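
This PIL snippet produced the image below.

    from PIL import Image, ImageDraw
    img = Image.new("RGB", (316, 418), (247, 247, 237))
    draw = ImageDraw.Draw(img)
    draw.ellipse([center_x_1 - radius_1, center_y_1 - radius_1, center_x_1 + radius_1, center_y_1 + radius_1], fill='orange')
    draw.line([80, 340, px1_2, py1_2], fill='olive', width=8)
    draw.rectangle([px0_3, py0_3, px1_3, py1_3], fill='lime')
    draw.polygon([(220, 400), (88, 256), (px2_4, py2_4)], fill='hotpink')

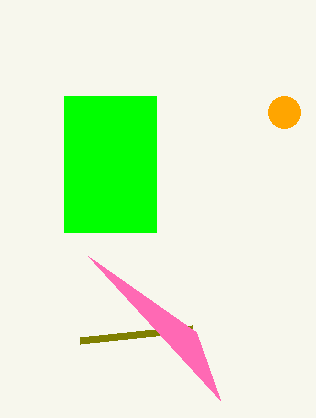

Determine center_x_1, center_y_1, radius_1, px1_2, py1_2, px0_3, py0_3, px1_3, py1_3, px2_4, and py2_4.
center_x_1 = 284, center_y_1 = 112, radius_1 = 16, px1_2 = 192, py1_2 = 328, px0_3 = 64, py0_3 = 96, px1_3 = 156, py1_3 = 232, px2_4 = 196, py2_4 = 332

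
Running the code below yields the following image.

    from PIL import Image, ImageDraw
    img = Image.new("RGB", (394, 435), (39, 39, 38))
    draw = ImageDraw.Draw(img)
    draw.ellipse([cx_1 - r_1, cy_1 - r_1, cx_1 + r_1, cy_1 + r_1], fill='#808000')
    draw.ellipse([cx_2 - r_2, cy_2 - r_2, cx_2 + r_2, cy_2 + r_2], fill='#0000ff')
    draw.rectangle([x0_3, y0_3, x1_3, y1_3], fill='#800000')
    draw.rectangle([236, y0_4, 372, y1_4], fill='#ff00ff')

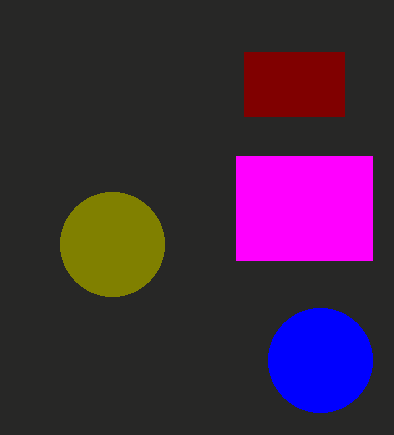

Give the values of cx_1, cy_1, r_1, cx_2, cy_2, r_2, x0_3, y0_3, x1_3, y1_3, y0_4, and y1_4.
cx_1 = 112; cy_1 = 244; r_1 = 52; cx_2 = 320; cy_2 = 360; r_2 = 52; x0_3 = 244; y0_3 = 52; x1_3 = 344; y1_3 = 116; y0_4 = 156; y1_4 = 260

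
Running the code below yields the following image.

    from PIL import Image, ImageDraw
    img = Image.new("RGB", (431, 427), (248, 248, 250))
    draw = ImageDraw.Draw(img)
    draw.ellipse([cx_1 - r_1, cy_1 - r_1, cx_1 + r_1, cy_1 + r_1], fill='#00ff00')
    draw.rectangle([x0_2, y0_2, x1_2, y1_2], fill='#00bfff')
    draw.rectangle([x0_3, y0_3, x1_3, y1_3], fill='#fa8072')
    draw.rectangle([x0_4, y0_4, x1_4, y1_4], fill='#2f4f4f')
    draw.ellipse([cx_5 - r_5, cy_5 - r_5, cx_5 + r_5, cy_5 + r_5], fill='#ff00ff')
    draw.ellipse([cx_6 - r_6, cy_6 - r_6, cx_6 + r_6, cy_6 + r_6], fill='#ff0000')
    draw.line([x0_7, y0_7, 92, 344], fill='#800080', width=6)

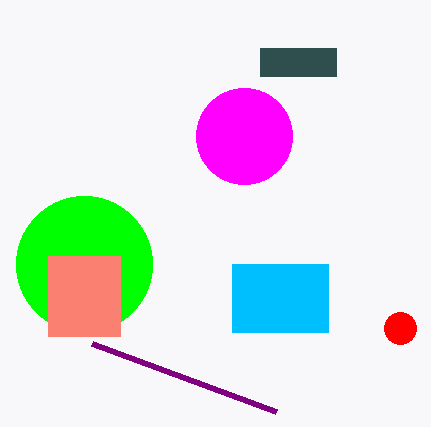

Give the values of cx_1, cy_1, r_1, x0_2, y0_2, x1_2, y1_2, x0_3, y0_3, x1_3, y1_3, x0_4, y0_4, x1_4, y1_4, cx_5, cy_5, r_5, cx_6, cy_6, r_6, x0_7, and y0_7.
cx_1 = 84; cy_1 = 264; r_1 = 68; x0_2 = 232; y0_2 = 264; x1_2 = 328; y1_2 = 332; x0_3 = 48; y0_3 = 256; x1_3 = 120; y1_3 = 336; x0_4 = 260; y0_4 = 48; x1_4 = 336; y1_4 = 76; cx_5 = 244; cy_5 = 136; r_5 = 48; cx_6 = 400; cy_6 = 328; r_6 = 16; x0_7 = 276; y0_7 = 412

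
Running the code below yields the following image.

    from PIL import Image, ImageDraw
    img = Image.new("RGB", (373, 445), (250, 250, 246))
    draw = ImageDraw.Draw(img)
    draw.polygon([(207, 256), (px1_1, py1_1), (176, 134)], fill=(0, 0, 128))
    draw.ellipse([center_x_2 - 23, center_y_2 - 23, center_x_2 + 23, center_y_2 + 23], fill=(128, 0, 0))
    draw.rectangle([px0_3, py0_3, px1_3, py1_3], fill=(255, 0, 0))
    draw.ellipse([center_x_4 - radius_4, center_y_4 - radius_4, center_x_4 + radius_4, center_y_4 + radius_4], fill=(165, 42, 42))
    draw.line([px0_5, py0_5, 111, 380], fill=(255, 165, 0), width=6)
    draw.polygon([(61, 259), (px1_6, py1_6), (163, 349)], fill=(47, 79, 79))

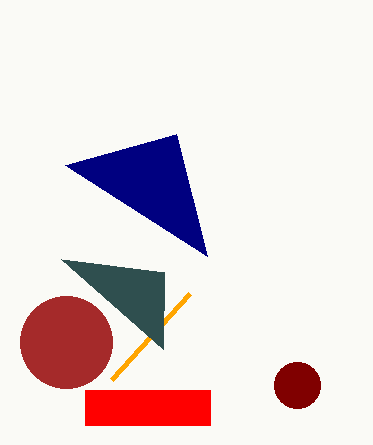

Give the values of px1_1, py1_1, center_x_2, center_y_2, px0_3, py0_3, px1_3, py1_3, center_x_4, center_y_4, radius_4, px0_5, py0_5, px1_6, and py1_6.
px1_1 = 65, py1_1 = 165, center_x_2 = 297, center_y_2 = 385, px0_3 = 85, py0_3 = 390, px1_3 = 210, py1_3 = 425, center_x_4 = 66, center_y_4 = 342, radius_4 = 46, px0_5 = 189, py0_5 = 294, px1_6 = 164, py1_6 = 272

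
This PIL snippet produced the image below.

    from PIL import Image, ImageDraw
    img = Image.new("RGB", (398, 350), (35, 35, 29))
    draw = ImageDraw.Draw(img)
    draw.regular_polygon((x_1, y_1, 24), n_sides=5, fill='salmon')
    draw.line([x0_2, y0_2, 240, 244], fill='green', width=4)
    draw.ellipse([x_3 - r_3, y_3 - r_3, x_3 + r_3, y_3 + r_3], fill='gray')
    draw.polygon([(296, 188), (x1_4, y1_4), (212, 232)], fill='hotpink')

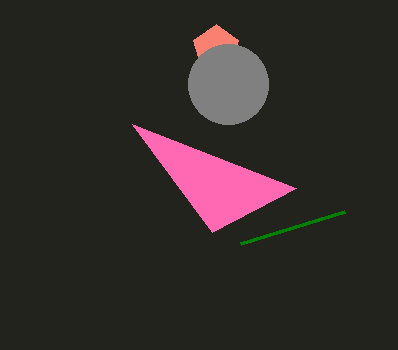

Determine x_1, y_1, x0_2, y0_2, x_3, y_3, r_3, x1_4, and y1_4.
x_1 = 216; y_1 = 48; x0_2 = 344; y0_2 = 212; x_3 = 228; y_3 = 84; r_3 = 40; x1_4 = 132; y1_4 = 124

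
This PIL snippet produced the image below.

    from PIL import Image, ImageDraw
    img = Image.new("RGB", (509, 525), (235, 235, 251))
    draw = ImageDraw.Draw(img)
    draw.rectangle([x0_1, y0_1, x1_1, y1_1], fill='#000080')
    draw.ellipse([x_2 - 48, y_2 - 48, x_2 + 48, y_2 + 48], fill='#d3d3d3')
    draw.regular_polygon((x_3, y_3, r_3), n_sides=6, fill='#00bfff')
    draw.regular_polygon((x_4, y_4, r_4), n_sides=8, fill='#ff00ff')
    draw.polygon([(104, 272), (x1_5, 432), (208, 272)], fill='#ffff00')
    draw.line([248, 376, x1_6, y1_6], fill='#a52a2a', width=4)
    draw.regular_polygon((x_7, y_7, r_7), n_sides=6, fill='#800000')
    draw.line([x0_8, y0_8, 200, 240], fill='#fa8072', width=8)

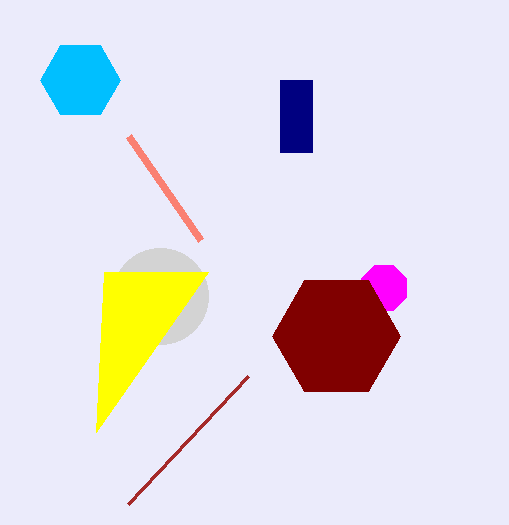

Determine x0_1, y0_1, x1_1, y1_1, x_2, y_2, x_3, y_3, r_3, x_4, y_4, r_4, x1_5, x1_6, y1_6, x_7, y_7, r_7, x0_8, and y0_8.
x0_1 = 280, y0_1 = 80, x1_1 = 312, y1_1 = 152, x_2 = 160, y_2 = 296, x_3 = 80, y_3 = 80, r_3 = 40, x_4 = 384, y_4 = 288, r_4 = 24, x1_5 = 96, x1_6 = 128, y1_6 = 504, x_7 = 336, y_7 = 336, r_7 = 64, x0_8 = 128, y0_8 = 136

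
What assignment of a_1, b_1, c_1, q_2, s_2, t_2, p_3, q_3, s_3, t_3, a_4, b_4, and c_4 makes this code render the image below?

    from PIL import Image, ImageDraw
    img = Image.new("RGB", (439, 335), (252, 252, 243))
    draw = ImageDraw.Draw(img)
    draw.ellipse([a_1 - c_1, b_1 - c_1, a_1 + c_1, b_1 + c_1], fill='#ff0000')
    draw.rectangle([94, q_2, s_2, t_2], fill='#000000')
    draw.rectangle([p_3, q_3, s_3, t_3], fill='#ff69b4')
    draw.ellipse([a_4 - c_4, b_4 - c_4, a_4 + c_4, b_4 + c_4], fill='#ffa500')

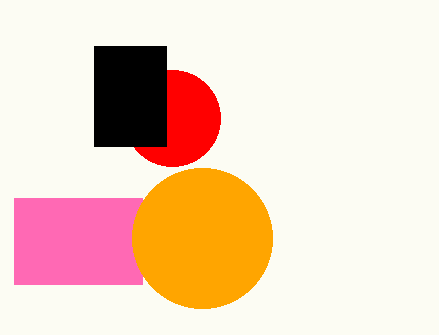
a_1 = 172, b_1 = 118, c_1 = 48, q_2 = 46, s_2 = 166, t_2 = 146, p_3 = 14, q_3 = 198, s_3 = 142, t_3 = 284, a_4 = 202, b_4 = 238, c_4 = 70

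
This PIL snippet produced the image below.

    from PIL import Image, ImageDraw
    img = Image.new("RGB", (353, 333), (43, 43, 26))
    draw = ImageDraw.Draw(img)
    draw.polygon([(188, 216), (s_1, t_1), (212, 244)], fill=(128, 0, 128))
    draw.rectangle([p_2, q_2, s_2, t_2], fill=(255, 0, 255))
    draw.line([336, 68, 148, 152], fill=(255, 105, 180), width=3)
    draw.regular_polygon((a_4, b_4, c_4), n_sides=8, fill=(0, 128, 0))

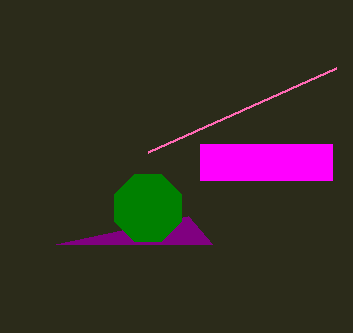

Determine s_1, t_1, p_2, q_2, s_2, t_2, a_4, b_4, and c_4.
s_1 = 56; t_1 = 244; p_2 = 200; q_2 = 144; s_2 = 332; t_2 = 180; a_4 = 148; b_4 = 208; c_4 = 36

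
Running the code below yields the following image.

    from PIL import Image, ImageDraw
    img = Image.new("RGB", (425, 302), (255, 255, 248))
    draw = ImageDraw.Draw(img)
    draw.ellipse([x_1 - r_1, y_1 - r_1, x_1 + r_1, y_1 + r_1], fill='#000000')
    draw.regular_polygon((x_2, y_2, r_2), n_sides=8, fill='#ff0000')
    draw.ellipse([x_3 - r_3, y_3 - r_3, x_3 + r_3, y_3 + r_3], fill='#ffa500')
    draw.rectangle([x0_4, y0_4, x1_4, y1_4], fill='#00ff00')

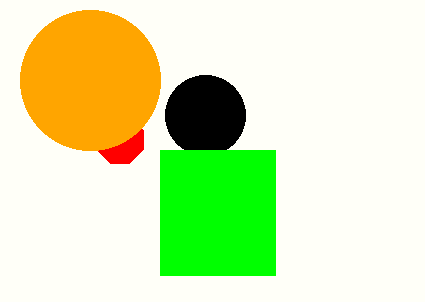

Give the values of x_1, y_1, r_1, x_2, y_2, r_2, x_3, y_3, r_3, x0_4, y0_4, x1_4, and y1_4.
x_1 = 205; y_1 = 115; r_1 = 40; x_2 = 120; y_2 = 140; r_2 = 25; x_3 = 90; y_3 = 80; r_3 = 70; x0_4 = 160; y0_4 = 150; x1_4 = 275; y1_4 = 275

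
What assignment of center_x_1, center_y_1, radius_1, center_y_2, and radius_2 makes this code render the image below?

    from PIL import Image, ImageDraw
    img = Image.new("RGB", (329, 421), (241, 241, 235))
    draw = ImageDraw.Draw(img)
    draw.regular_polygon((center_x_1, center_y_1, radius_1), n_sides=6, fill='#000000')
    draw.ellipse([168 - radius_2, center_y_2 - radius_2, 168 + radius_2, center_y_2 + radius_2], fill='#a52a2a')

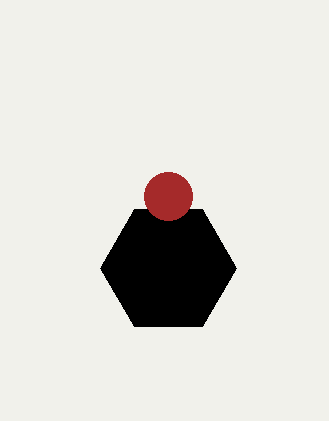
center_x_1 = 168
center_y_1 = 268
radius_1 = 68
center_y_2 = 196
radius_2 = 24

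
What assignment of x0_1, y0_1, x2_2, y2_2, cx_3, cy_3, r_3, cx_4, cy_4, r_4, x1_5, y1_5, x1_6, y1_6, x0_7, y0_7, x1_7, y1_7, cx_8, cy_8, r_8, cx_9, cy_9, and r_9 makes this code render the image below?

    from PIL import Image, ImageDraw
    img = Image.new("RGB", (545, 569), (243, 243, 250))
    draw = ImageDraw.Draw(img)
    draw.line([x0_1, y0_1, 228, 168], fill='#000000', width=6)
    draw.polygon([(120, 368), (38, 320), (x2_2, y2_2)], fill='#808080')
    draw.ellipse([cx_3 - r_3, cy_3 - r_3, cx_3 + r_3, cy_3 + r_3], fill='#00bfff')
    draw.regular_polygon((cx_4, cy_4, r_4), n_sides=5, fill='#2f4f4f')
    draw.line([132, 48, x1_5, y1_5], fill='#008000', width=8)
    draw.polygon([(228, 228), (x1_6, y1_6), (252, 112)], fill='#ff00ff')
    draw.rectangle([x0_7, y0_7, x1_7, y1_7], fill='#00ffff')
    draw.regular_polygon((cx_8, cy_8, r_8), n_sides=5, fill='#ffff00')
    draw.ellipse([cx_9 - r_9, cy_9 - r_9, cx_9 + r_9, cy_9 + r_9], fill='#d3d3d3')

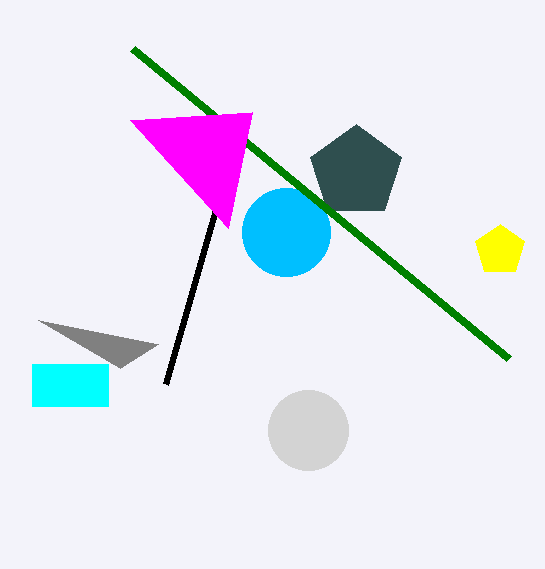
x0_1 = 166
y0_1 = 384
x2_2 = 158
y2_2 = 344
cx_3 = 286
cy_3 = 232
r_3 = 44
cx_4 = 356
cy_4 = 172
r_4 = 48
x1_5 = 508
y1_5 = 358
x1_6 = 130
y1_6 = 120
x0_7 = 32
y0_7 = 364
x1_7 = 108
y1_7 = 406
cx_8 = 500
cy_8 = 250
r_8 = 26
cx_9 = 308
cy_9 = 430
r_9 = 40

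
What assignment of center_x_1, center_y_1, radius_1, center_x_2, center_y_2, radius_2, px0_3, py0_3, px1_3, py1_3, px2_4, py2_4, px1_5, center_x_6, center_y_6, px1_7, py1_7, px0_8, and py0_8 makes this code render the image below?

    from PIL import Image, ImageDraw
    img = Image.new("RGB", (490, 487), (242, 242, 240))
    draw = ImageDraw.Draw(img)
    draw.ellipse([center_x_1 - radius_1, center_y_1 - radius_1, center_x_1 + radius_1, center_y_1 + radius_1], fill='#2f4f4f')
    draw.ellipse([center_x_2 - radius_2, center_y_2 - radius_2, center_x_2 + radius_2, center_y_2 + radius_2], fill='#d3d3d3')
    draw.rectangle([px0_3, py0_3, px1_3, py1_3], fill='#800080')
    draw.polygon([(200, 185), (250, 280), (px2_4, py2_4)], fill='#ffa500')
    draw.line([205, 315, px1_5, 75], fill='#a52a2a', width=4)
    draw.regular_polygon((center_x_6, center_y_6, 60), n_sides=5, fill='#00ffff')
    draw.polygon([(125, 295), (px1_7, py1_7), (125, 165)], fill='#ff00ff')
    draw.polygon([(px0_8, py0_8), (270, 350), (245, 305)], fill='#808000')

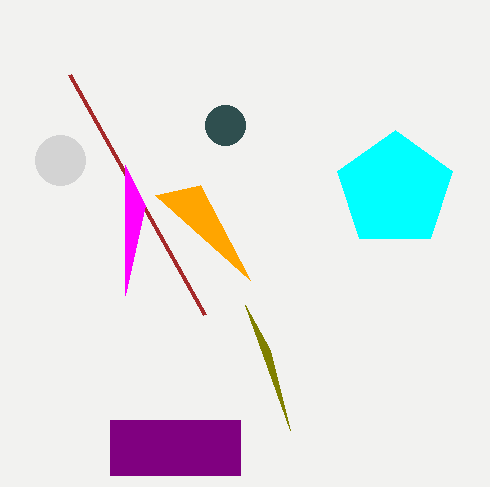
center_x_1 = 225; center_y_1 = 125; radius_1 = 20; center_x_2 = 60; center_y_2 = 160; radius_2 = 25; px0_3 = 110; py0_3 = 420; px1_3 = 240; py1_3 = 475; px2_4 = 155; py2_4 = 195; px1_5 = 70; center_x_6 = 395; center_y_6 = 190; px1_7 = 145; py1_7 = 205; px0_8 = 290; py0_8 = 430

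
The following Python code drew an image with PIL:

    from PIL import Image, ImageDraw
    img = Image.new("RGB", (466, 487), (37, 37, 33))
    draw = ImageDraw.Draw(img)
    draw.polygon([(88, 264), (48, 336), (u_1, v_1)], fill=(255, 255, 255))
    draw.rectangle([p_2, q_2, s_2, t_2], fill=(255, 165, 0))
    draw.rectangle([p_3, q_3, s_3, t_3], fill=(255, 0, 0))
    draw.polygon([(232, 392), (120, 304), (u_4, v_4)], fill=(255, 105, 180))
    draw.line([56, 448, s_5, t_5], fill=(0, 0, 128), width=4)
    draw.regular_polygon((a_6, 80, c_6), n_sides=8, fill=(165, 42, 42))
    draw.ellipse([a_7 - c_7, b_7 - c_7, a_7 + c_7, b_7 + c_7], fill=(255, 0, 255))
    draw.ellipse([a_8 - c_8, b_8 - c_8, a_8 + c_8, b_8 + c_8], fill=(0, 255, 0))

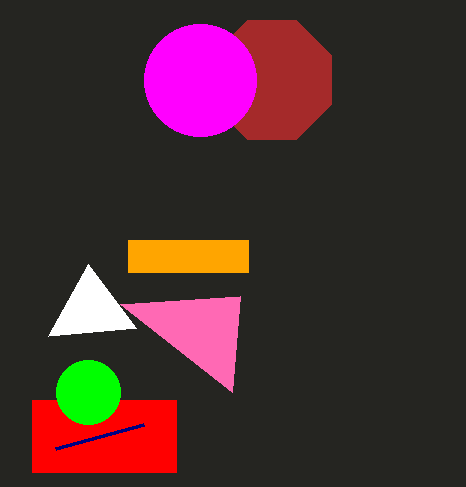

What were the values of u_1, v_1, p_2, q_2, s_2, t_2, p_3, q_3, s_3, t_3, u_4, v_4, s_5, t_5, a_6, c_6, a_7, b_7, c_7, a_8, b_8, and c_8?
u_1 = 136; v_1 = 328; p_2 = 128; q_2 = 240; s_2 = 248; t_2 = 272; p_3 = 32; q_3 = 400; s_3 = 176; t_3 = 472; u_4 = 240; v_4 = 296; s_5 = 144; t_5 = 424; a_6 = 272; c_6 = 64; a_7 = 200; b_7 = 80; c_7 = 56; a_8 = 88; b_8 = 392; c_8 = 32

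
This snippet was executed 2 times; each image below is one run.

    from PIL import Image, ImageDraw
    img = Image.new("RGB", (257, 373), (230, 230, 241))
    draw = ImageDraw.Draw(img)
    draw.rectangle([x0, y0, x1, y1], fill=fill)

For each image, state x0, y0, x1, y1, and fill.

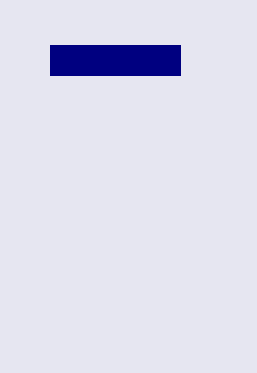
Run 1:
x0 = 50, y0 = 45, x1 = 180, y1 = 75, fill = 'navy'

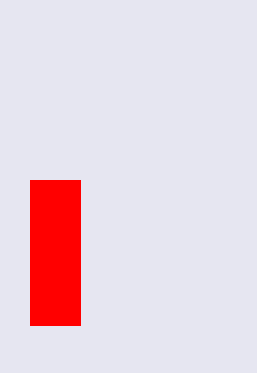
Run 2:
x0 = 30, y0 = 180, x1 = 80, y1 = 325, fill = 'red'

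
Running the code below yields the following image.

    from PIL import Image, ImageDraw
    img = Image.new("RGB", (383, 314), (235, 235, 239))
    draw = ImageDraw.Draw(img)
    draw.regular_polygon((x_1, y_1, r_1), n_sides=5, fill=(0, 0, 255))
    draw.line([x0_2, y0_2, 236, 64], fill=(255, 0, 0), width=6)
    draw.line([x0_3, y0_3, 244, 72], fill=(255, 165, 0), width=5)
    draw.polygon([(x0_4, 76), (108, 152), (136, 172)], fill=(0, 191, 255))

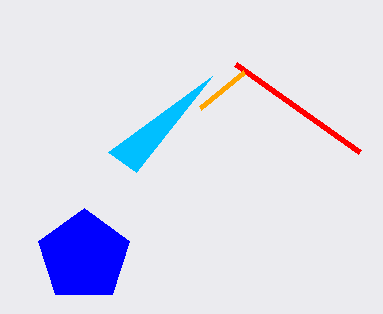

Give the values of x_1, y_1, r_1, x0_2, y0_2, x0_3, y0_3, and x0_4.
x_1 = 84, y_1 = 256, r_1 = 48, x0_2 = 360, y0_2 = 152, x0_3 = 200, y0_3 = 108, x0_4 = 212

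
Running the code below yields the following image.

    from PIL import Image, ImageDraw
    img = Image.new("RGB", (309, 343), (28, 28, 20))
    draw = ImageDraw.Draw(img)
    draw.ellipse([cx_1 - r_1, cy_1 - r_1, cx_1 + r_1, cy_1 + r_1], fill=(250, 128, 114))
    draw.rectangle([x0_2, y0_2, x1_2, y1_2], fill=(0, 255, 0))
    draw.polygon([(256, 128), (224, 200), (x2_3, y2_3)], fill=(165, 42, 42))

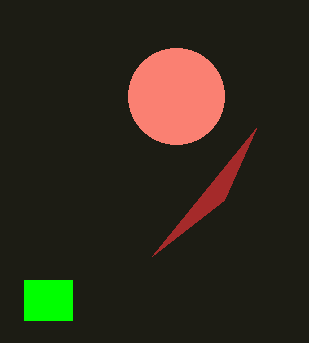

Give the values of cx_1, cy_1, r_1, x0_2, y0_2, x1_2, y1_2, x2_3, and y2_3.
cx_1 = 176, cy_1 = 96, r_1 = 48, x0_2 = 24, y0_2 = 280, x1_2 = 72, y1_2 = 320, x2_3 = 152, y2_3 = 256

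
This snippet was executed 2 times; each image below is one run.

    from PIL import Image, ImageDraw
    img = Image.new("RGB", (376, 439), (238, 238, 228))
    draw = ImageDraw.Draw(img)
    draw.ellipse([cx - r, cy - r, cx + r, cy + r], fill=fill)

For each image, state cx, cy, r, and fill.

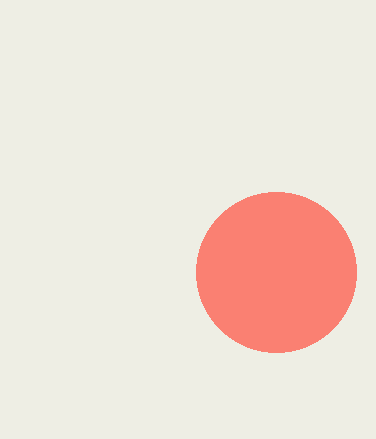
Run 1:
cx = 276; cy = 272; r = 80; fill = 'salmon'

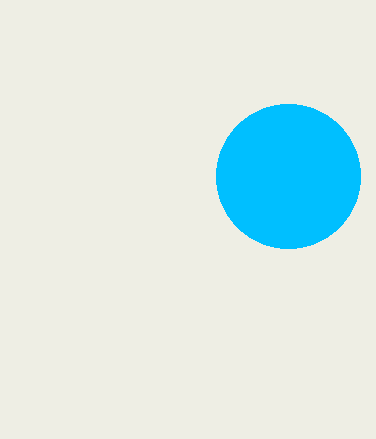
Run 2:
cx = 288
cy = 176
r = 72
fill = 'deepskyblue'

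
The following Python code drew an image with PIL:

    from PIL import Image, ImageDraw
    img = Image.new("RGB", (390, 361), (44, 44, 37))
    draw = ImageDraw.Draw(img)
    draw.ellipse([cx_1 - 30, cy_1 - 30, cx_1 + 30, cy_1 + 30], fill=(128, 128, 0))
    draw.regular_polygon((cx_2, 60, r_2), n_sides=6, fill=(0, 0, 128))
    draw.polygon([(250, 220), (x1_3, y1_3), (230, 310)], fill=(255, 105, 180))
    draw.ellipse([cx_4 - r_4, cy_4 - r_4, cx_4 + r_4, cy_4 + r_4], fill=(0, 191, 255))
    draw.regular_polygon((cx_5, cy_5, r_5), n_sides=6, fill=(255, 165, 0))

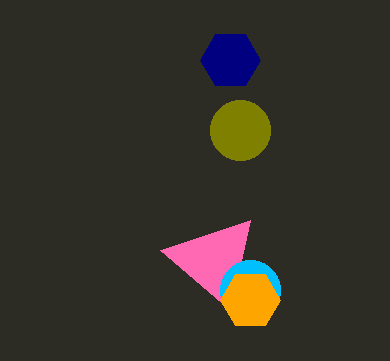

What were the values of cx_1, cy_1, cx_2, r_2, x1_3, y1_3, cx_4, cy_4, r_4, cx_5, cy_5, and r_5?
cx_1 = 240, cy_1 = 130, cx_2 = 230, r_2 = 30, x1_3 = 160, y1_3 = 250, cx_4 = 250, cy_4 = 290, r_4 = 30, cx_5 = 250, cy_5 = 300, r_5 = 30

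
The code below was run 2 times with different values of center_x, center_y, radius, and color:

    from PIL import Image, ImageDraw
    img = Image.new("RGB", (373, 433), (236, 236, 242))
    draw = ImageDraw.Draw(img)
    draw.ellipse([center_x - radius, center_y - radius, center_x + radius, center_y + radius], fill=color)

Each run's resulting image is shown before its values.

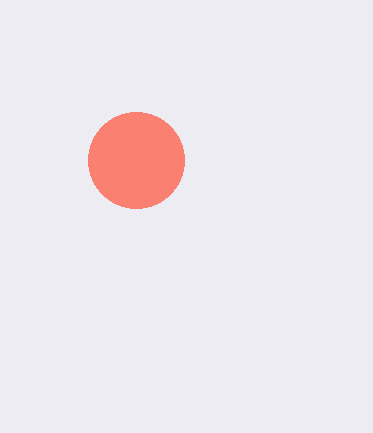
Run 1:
center_x = 136, center_y = 160, radius = 48, color = 'salmon'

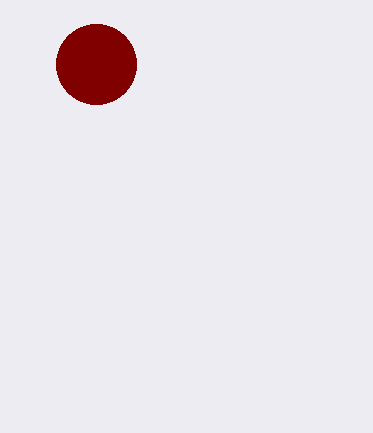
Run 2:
center_x = 96; center_y = 64; radius = 40; color = 'maroon'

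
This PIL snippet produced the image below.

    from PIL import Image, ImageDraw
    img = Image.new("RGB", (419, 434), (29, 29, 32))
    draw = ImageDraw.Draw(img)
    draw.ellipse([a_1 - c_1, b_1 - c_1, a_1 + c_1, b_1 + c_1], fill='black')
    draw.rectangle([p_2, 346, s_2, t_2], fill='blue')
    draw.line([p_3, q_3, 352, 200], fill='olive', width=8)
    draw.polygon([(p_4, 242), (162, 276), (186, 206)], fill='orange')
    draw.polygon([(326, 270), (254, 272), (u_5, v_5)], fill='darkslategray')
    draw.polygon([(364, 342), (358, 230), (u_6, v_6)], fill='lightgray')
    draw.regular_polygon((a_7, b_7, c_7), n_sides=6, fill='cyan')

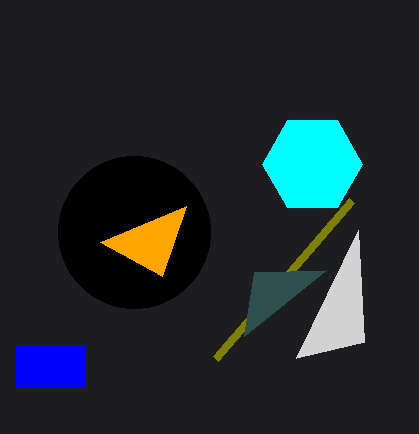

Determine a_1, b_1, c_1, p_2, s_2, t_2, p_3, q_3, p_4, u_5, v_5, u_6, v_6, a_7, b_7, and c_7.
a_1 = 134, b_1 = 232, c_1 = 76, p_2 = 16, s_2 = 84, t_2 = 386, p_3 = 216, q_3 = 358, p_4 = 100, u_5 = 244, v_5 = 336, u_6 = 296, v_6 = 358, a_7 = 312, b_7 = 164, c_7 = 50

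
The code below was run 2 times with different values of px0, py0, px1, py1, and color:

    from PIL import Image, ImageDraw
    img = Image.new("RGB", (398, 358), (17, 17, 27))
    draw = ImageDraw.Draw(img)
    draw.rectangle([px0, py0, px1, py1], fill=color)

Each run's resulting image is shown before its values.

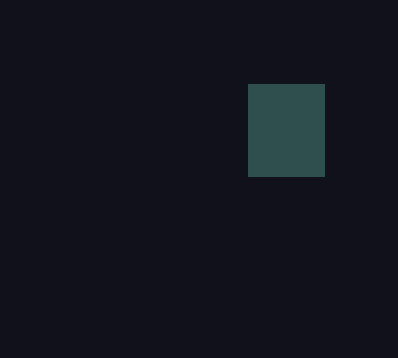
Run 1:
px0 = 248, py0 = 84, px1 = 324, py1 = 176, color = 'darkslategray'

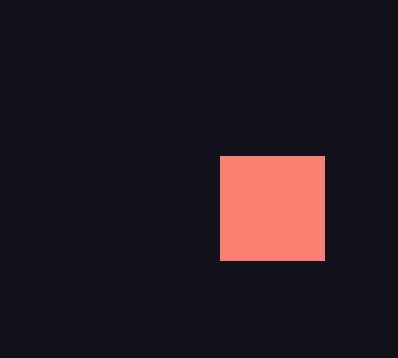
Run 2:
px0 = 220, py0 = 156, px1 = 324, py1 = 260, color = 'salmon'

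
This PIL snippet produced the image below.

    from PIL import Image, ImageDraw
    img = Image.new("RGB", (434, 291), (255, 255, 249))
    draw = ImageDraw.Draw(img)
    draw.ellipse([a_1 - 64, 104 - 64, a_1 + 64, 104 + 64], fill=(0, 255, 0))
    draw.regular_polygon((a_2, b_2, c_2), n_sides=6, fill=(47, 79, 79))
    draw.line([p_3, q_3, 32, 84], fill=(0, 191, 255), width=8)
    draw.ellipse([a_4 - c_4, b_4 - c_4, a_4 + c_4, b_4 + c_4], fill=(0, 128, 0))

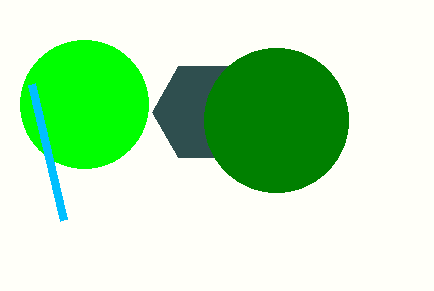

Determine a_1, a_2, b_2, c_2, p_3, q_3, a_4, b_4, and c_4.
a_1 = 84, a_2 = 204, b_2 = 112, c_2 = 52, p_3 = 64, q_3 = 220, a_4 = 276, b_4 = 120, c_4 = 72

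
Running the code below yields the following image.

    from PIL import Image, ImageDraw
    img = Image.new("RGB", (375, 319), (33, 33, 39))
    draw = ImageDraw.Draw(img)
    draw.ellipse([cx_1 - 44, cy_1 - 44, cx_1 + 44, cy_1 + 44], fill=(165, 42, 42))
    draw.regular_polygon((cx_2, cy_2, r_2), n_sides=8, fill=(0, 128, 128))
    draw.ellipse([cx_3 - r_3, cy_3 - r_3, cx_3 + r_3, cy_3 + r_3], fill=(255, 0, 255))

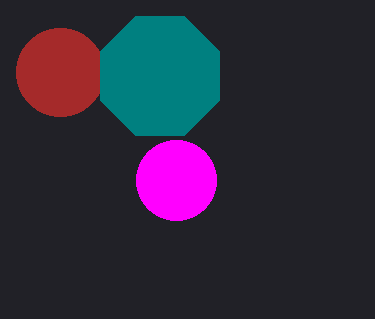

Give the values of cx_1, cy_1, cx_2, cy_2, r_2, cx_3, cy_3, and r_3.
cx_1 = 60
cy_1 = 72
cx_2 = 160
cy_2 = 76
r_2 = 64
cx_3 = 176
cy_3 = 180
r_3 = 40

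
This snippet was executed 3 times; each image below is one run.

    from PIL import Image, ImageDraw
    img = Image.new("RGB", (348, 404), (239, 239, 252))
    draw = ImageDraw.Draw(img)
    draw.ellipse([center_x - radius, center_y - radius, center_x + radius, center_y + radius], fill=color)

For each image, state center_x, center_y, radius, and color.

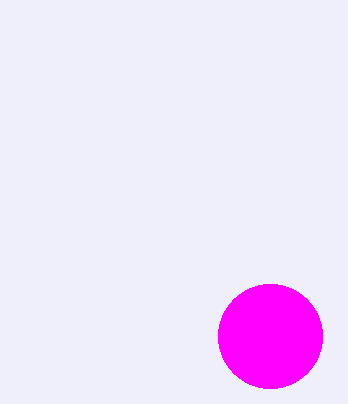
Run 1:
center_x = 270
center_y = 336
radius = 52
color = 'magenta'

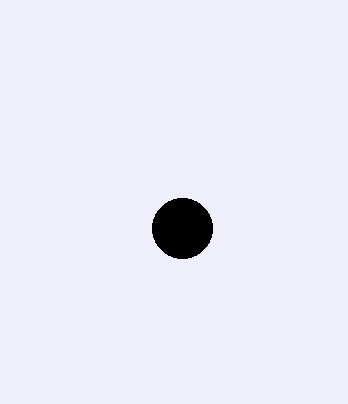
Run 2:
center_x = 182
center_y = 228
radius = 30
color = 'black'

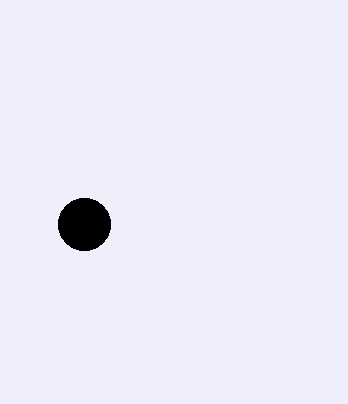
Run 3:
center_x = 84
center_y = 224
radius = 26
color = 'black'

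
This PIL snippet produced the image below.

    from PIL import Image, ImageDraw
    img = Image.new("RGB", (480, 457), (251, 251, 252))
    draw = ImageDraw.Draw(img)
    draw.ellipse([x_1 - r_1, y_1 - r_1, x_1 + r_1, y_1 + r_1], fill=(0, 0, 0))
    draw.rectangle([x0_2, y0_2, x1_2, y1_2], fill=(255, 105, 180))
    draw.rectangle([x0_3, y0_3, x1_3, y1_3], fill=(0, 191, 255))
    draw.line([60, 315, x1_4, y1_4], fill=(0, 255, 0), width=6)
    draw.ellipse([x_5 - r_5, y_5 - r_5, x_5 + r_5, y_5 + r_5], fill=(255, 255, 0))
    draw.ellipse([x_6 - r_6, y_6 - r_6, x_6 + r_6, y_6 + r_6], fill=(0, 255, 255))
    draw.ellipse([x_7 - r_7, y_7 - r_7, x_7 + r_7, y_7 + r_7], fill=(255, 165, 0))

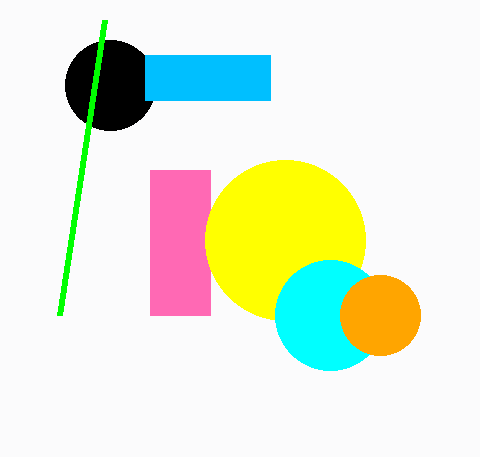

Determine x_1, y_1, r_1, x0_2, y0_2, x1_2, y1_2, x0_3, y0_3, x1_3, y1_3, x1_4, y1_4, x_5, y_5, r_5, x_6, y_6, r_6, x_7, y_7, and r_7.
x_1 = 110
y_1 = 85
r_1 = 45
x0_2 = 150
y0_2 = 170
x1_2 = 210
y1_2 = 315
x0_3 = 145
y0_3 = 55
x1_3 = 270
y1_3 = 100
x1_4 = 105
y1_4 = 20
x_5 = 285
y_5 = 240
r_5 = 80
x_6 = 330
y_6 = 315
r_6 = 55
x_7 = 380
y_7 = 315
r_7 = 40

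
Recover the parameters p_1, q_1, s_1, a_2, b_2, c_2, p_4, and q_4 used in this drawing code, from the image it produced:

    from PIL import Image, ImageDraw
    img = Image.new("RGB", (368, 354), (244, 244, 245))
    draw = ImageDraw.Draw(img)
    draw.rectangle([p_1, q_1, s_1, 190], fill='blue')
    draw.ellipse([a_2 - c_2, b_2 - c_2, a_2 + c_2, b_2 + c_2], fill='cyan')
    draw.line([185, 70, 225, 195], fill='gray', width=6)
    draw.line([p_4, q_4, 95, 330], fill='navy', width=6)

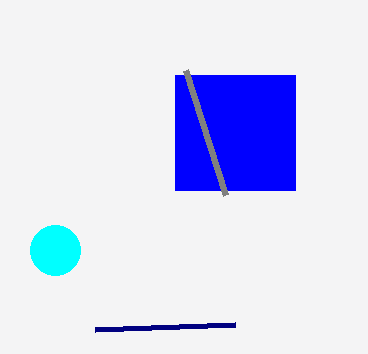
p_1 = 175, q_1 = 75, s_1 = 295, a_2 = 55, b_2 = 250, c_2 = 25, p_4 = 235, q_4 = 325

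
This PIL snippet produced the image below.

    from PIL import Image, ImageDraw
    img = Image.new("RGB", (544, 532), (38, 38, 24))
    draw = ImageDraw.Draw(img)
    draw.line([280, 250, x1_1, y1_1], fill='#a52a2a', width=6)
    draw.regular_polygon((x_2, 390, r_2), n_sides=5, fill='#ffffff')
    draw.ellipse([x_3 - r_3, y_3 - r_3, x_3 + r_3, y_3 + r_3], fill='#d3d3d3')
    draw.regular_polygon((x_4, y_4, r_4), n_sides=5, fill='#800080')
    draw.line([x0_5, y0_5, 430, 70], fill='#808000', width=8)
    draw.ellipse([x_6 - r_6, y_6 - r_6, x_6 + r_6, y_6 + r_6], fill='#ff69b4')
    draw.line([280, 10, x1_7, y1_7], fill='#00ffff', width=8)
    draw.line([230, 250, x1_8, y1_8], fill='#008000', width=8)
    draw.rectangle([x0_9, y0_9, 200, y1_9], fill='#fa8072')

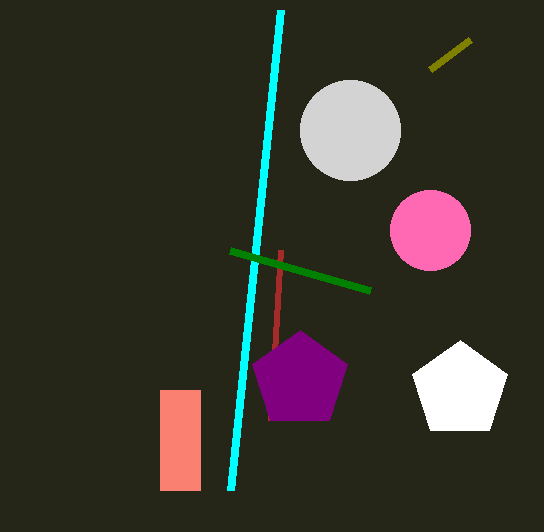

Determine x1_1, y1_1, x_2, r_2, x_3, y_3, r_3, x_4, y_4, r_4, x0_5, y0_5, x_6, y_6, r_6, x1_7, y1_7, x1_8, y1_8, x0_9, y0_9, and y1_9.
x1_1 = 270
y1_1 = 420
x_2 = 460
r_2 = 50
x_3 = 350
y_3 = 130
r_3 = 50
x_4 = 300
y_4 = 380
r_4 = 50
x0_5 = 470
y0_5 = 40
x_6 = 430
y_6 = 230
r_6 = 40
x1_7 = 230
y1_7 = 490
x1_8 = 370
y1_8 = 290
x0_9 = 160
y0_9 = 390
y1_9 = 490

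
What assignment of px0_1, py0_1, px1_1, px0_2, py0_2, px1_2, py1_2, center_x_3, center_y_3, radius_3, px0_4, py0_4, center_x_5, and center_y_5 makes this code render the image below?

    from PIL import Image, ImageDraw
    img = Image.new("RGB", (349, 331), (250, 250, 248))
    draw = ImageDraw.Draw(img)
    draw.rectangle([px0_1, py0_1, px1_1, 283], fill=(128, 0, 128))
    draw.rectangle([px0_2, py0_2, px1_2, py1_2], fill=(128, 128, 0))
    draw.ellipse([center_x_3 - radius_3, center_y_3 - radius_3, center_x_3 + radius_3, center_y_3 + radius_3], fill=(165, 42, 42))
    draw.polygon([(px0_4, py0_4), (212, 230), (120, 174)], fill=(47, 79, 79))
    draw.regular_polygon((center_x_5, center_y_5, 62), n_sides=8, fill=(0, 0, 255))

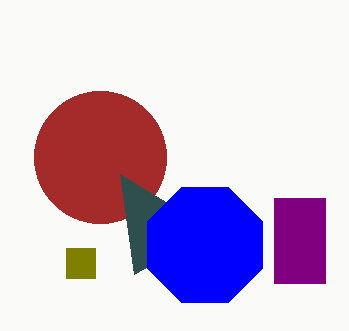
px0_1 = 274, py0_1 = 198, px1_1 = 325, px0_2 = 66, py0_2 = 248, px1_2 = 95, py1_2 = 278, center_x_3 = 100, center_y_3 = 157, radius_3 = 66, px0_4 = 134, py0_4 = 274, center_x_5 = 205, center_y_5 = 245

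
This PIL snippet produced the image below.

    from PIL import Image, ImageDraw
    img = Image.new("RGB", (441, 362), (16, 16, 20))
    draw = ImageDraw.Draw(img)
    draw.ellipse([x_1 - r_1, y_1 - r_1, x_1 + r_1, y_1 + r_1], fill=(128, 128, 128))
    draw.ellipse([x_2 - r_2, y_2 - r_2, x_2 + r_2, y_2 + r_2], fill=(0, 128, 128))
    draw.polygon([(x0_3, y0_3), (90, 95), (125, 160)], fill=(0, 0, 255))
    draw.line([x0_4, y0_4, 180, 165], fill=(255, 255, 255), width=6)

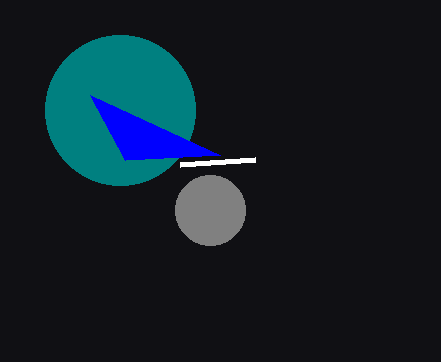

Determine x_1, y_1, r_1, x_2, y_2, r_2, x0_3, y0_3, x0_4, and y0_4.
x_1 = 210; y_1 = 210; r_1 = 35; x_2 = 120; y_2 = 110; r_2 = 75; x0_3 = 220; y0_3 = 155; x0_4 = 255; y0_4 = 160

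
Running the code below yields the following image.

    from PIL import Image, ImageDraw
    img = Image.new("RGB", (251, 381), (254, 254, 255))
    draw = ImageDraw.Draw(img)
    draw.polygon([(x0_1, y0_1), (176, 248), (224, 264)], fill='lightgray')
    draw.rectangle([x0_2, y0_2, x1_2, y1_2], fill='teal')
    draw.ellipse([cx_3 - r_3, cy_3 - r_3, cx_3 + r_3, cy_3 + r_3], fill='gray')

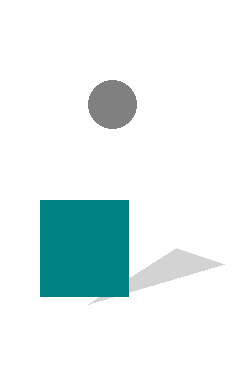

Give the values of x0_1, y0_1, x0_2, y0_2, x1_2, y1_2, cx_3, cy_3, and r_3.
x0_1 = 88
y0_1 = 304
x0_2 = 40
y0_2 = 200
x1_2 = 128
y1_2 = 296
cx_3 = 112
cy_3 = 104
r_3 = 24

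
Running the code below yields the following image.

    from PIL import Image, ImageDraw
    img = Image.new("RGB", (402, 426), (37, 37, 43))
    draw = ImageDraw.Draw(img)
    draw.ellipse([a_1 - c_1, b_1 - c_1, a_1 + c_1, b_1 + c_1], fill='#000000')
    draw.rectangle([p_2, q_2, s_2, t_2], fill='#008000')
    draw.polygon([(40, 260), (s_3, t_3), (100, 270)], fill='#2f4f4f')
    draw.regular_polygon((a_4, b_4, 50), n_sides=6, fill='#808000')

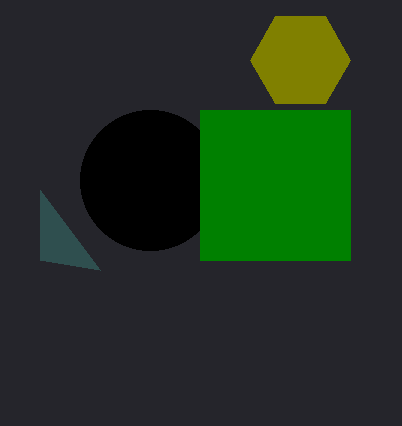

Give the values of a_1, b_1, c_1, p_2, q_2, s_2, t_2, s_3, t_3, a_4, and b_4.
a_1 = 150, b_1 = 180, c_1 = 70, p_2 = 200, q_2 = 110, s_2 = 350, t_2 = 260, s_3 = 40, t_3 = 190, a_4 = 300, b_4 = 60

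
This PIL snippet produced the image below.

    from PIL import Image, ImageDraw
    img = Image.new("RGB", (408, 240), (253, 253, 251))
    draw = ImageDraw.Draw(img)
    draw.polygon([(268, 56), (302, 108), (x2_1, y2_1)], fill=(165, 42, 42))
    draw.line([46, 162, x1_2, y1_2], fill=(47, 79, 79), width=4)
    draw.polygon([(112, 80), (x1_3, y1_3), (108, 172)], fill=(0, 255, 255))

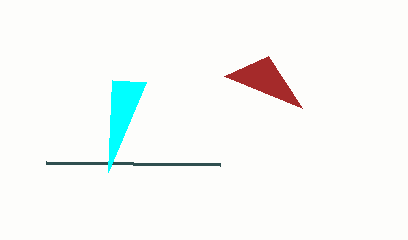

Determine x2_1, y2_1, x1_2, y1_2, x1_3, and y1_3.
x2_1 = 224; y2_1 = 76; x1_2 = 220; y1_2 = 164; x1_3 = 146; y1_3 = 82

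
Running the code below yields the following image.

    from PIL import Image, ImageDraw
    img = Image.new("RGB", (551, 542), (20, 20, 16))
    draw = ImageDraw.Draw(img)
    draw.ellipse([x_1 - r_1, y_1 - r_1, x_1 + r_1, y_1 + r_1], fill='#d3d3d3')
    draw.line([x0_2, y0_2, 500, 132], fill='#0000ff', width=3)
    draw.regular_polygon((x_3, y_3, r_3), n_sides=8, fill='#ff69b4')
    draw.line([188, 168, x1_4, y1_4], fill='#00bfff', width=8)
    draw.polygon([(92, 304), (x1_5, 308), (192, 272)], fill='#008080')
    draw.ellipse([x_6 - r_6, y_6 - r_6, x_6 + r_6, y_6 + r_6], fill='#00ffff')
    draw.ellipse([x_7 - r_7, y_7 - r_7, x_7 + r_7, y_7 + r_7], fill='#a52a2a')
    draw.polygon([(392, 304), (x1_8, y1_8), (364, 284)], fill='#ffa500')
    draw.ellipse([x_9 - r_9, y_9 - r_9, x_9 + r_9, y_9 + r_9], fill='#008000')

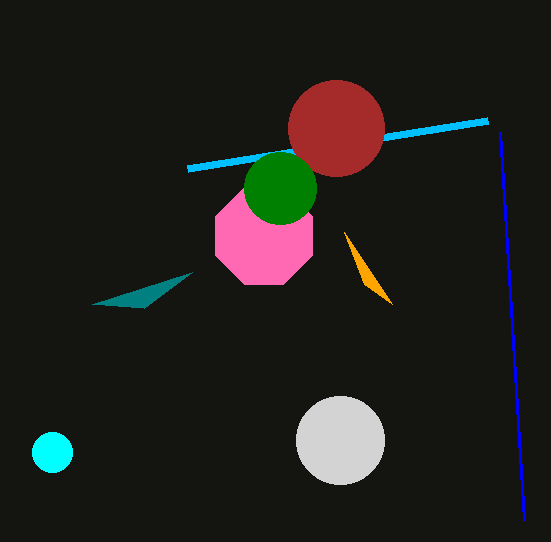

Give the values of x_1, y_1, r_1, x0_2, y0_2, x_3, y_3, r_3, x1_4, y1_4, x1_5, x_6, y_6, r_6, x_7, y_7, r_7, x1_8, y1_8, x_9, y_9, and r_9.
x_1 = 340; y_1 = 440; r_1 = 44; x0_2 = 524; y0_2 = 520; x_3 = 264; y_3 = 236; r_3 = 52; x1_4 = 488; y1_4 = 120; x1_5 = 144; x_6 = 52; y_6 = 452; r_6 = 20; x_7 = 336; y_7 = 128; r_7 = 48; x1_8 = 344; y1_8 = 232; x_9 = 280; y_9 = 188; r_9 = 36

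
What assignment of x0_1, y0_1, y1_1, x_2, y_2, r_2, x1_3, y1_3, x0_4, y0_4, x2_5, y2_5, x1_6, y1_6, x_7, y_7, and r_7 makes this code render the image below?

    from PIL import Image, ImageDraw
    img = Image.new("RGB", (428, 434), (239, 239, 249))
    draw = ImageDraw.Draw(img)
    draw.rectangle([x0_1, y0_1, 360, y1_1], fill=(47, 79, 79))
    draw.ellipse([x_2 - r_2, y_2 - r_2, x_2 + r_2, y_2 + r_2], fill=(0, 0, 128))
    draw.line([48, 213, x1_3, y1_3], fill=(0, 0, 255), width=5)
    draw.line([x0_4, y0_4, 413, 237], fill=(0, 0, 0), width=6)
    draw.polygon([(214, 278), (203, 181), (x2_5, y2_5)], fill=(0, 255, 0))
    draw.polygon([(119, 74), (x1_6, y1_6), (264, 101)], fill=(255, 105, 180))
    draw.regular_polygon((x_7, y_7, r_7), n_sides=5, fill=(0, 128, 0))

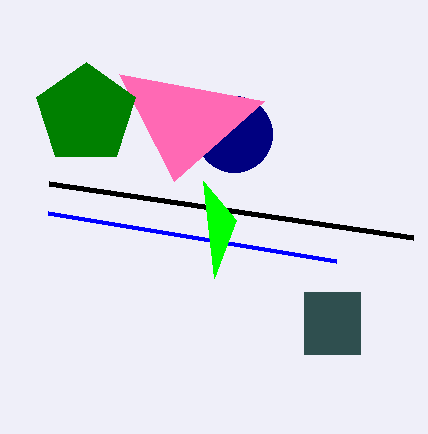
x0_1 = 304; y0_1 = 292; y1_1 = 354; x_2 = 234; y_2 = 134; r_2 = 38; x1_3 = 336; y1_3 = 261; x0_4 = 49; y0_4 = 183; x2_5 = 236; y2_5 = 220; x1_6 = 174; y1_6 = 181; x_7 = 86; y_7 = 114; r_7 = 52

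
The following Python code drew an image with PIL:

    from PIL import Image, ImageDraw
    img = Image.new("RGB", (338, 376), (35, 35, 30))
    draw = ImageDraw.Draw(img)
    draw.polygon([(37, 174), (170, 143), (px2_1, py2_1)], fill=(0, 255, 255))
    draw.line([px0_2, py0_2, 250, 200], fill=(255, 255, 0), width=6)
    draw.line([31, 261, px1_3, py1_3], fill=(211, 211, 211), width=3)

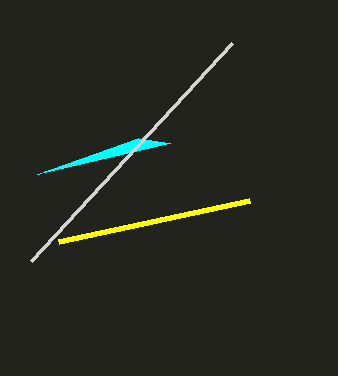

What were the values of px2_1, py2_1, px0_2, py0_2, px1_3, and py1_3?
px2_1 = 138; py2_1 = 138; px0_2 = 59; py0_2 = 241; px1_3 = 232; py1_3 = 43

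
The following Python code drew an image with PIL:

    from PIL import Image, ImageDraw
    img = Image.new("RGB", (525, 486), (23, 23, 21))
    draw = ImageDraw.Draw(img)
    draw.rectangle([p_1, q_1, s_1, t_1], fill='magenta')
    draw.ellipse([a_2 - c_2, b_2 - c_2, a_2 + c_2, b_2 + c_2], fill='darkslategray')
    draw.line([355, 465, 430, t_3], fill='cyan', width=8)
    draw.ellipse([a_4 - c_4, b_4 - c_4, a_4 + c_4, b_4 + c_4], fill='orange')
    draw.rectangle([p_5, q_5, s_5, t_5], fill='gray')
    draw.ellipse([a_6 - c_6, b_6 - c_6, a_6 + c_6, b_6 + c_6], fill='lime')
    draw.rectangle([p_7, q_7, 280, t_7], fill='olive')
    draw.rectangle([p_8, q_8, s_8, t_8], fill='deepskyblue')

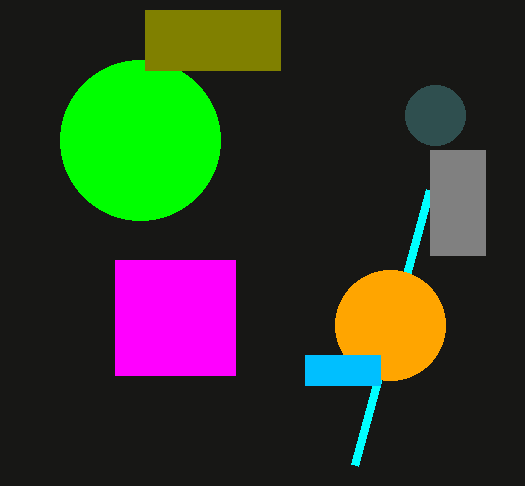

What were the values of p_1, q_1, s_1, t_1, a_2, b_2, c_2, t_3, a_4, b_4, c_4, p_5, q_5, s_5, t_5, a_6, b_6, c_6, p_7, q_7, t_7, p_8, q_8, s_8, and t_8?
p_1 = 115
q_1 = 260
s_1 = 235
t_1 = 375
a_2 = 435
b_2 = 115
c_2 = 30
t_3 = 190
a_4 = 390
b_4 = 325
c_4 = 55
p_5 = 430
q_5 = 150
s_5 = 485
t_5 = 255
a_6 = 140
b_6 = 140
c_6 = 80
p_7 = 145
q_7 = 10
t_7 = 70
p_8 = 305
q_8 = 355
s_8 = 380
t_8 = 385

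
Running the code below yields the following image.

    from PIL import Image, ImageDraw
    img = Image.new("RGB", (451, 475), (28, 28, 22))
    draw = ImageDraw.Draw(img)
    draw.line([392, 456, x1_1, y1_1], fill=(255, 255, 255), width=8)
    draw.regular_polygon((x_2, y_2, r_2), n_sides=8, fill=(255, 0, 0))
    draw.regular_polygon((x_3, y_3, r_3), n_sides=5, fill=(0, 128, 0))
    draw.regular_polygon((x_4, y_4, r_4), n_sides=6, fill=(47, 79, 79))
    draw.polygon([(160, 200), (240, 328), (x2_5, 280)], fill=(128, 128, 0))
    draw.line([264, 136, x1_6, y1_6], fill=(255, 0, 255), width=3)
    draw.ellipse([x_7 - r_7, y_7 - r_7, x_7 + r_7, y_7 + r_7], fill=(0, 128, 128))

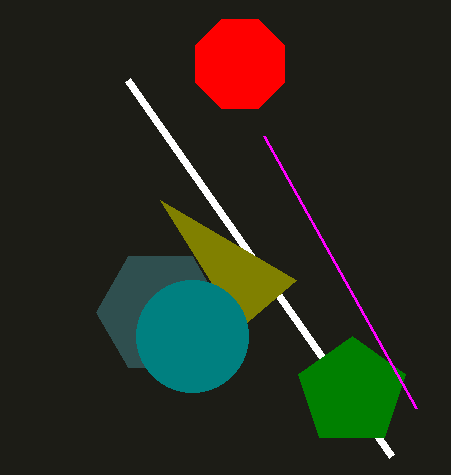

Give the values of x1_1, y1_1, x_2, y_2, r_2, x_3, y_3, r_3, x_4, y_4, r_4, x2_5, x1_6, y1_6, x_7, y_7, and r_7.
x1_1 = 128
y1_1 = 80
x_2 = 240
y_2 = 64
r_2 = 48
x_3 = 352
y_3 = 392
r_3 = 56
x_4 = 160
y_4 = 312
r_4 = 64
x2_5 = 296
x1_6 = 416
y1_6 = 408
x_7 = 192
y_7 = 336
r_7 = 56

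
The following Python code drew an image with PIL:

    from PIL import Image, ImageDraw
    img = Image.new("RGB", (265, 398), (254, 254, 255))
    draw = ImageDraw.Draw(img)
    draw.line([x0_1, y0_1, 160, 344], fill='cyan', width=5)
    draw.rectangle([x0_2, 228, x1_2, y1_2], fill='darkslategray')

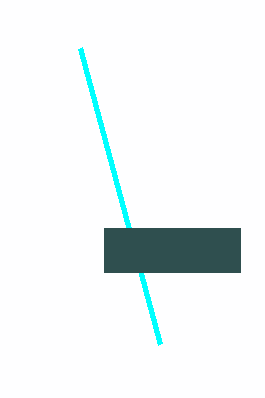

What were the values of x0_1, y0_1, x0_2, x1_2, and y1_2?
x0_1 = 80
y0_1 = 48
x0_2 = 104
x1_2 = 240
y1_2 = 272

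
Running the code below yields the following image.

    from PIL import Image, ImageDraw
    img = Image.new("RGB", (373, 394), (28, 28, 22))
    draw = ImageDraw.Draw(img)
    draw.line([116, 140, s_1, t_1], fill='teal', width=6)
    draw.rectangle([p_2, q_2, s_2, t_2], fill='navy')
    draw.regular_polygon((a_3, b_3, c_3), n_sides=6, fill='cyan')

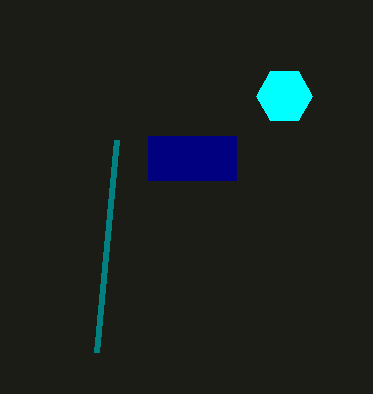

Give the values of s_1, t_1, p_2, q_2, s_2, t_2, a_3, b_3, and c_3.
s_1 = 96, t_1 = 352, p_2 = 148, q_2 = 136, s_2 = 236, t_2 = 180, a_3 = 284, b_3 = 96, c_3 = 28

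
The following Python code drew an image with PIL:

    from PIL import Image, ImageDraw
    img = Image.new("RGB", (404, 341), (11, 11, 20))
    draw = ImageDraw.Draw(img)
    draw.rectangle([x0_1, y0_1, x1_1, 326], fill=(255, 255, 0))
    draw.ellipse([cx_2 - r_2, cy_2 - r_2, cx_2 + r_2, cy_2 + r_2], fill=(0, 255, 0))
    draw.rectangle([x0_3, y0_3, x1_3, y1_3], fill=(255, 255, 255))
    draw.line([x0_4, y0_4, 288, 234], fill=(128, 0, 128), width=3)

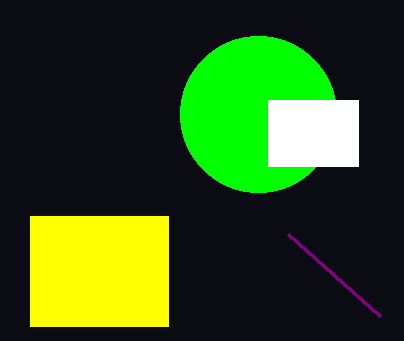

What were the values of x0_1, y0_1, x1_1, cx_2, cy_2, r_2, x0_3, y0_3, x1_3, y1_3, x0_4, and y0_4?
x0_1 = 30, y0_1 = 216, x1_1 = 168, cx_2 = 258, cy_2 = 114, r_2 = 78, x0_3 = 268, y0_3 = 100, x1_3 = 358, y1_3 = 166, x0_4 = 380, y0_4 = 316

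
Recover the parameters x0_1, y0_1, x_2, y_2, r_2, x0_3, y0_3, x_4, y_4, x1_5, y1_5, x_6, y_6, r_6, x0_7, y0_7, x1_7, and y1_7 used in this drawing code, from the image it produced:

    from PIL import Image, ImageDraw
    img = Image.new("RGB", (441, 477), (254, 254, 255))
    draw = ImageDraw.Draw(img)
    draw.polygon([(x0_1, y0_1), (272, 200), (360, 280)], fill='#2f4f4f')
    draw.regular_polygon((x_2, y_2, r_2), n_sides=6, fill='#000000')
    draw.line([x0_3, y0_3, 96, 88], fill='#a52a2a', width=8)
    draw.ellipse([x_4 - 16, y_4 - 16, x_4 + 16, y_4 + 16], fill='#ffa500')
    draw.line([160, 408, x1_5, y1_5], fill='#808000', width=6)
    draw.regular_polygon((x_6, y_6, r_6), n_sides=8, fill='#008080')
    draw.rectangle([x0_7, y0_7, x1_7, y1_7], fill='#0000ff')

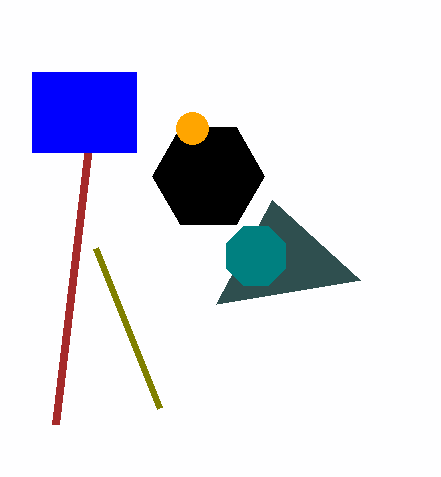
x0_1 = 216; y0_1 = 304; x_2 = 208; y_2 = 176; r_2 = 56; x0_3 = 56; y0_3 = 424; x_4 = 192; y_4 = 128; x1_5 = 96; y1_5 = 248; x_6 = 256; y_6 = 256; r_6 = 32; x0_7 = 32; y0_7 = 72; x1_7 = 136; y1_7 = 152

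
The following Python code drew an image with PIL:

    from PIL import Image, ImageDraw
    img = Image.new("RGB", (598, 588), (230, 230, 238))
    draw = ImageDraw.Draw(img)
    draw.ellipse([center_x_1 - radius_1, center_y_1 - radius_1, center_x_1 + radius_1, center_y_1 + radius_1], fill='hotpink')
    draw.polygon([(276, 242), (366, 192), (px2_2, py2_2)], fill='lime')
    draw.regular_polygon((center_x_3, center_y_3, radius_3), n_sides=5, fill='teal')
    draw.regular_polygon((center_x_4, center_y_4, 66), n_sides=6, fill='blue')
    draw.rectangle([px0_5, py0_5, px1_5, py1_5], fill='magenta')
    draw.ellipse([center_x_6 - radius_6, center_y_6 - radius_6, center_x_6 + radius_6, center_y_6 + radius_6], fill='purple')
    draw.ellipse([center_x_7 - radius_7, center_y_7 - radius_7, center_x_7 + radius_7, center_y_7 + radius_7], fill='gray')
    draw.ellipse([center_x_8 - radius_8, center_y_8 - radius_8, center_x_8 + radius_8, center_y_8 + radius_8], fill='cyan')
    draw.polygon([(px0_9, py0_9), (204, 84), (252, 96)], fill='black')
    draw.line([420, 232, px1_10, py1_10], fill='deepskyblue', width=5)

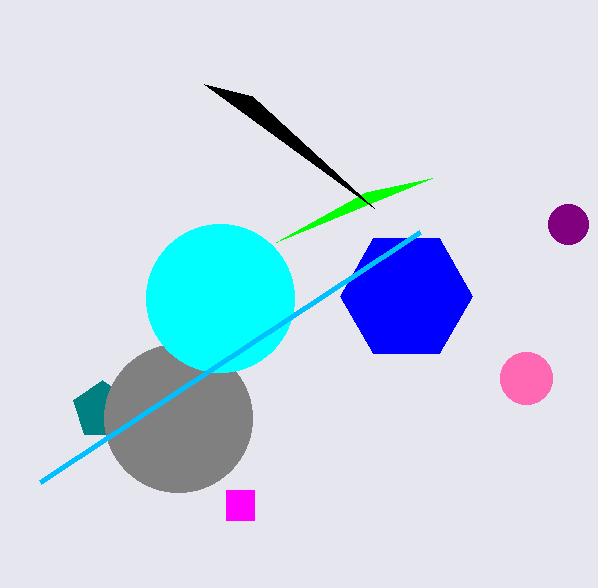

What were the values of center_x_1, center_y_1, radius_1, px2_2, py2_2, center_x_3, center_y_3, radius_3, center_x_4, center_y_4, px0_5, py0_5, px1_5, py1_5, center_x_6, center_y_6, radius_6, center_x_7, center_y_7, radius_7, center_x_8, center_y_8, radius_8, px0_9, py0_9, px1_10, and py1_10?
center_x_1 = 526; center_y_1 = 378; radius_1 = 26; px2_2 = 432; py2_2 = 178; center_x_3 = 102; center_y_3 = 410; radius_3 = 30; center_x_4 = 406; center_y_4 = 296; px0_5 = 226; py0_5 = 490; px1_5 = 254; py1_5 = 520; center_x_6 = 568; center_y_6 = 224; radius_6 = 20; center_x_7 = 178; center_y_7 = 418; radius_7 = 74; center_x_8 = 220; center_y_8 = 298; radius_8 = 74; px0_9 = 374; py0_9 = 208; px1_10 = 40; py1_10 = 482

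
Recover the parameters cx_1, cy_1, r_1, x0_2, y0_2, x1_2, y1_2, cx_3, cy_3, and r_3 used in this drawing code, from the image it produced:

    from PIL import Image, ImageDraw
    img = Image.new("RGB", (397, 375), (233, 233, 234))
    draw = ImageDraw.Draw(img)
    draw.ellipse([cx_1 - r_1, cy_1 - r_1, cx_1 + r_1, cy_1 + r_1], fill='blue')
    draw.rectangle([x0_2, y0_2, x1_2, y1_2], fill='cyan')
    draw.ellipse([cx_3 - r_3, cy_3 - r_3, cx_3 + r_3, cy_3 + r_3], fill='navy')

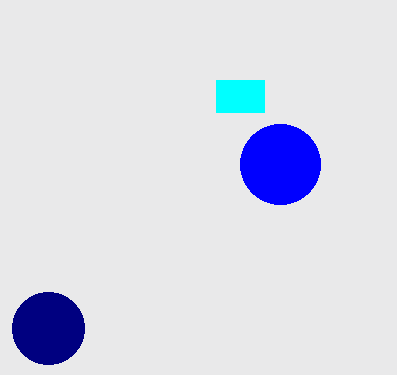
cx_1 = 280
cy_1 = 164
r_1 = 40
x0_2 = 216
y0_2 = 80
x1_2 = 264
y1_2 = 112
cx_3 = 48
cy_3 = 328
r_3 = 36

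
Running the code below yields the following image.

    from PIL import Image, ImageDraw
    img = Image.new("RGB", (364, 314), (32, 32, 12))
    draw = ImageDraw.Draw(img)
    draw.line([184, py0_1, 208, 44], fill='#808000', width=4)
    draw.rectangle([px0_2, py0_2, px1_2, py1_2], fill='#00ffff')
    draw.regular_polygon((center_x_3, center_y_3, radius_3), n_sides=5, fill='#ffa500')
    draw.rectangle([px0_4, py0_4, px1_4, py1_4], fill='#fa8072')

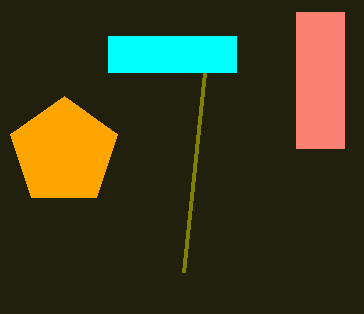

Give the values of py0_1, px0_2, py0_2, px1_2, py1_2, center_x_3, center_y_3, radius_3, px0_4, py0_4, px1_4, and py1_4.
py0_1 = 272, px0_2 = 108, py0_2 = 36, px1_2 = 236, py1_2 = 72, center_x_3 = 64, center_y_3 = 152, radius_3 = 56, px0_4 = 296, py0_4 = 12, px1_4 = 344, py1_4 = 148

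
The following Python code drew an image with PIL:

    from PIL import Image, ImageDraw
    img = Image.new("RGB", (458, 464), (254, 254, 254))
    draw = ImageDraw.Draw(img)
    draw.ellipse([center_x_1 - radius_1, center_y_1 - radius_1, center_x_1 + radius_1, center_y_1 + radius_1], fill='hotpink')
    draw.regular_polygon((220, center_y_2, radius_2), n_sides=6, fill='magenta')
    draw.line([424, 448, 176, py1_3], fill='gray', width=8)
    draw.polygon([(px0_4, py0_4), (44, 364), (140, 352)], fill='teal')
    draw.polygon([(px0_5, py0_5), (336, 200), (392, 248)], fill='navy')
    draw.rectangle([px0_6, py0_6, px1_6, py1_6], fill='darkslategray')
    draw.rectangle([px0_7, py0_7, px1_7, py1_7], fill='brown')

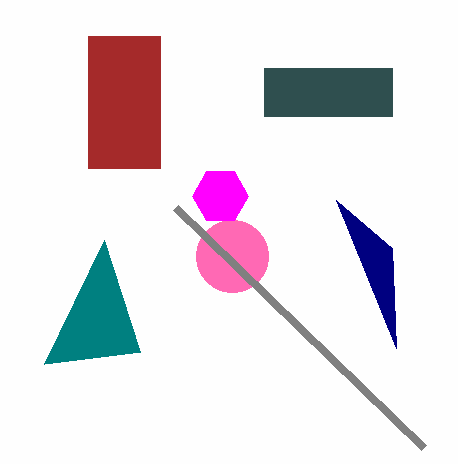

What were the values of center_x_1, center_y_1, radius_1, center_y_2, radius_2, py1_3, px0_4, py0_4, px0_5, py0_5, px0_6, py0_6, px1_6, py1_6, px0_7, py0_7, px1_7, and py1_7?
center_x_1 = 232
center_y_1 = 256
radius_1 = 36
center_y_2 = 196
radius_2 = 28
py1_3 = 208
px0_4 = 104
py0_4 = 240
px0_5 = 396
py0_5 = 348
px0_6 = 264
py0_6 = 68
px1_6 = 392
py1_6 = 116
px0_7 = 88
py0_7 = 36
px1_7 = 160
py1_7 = 168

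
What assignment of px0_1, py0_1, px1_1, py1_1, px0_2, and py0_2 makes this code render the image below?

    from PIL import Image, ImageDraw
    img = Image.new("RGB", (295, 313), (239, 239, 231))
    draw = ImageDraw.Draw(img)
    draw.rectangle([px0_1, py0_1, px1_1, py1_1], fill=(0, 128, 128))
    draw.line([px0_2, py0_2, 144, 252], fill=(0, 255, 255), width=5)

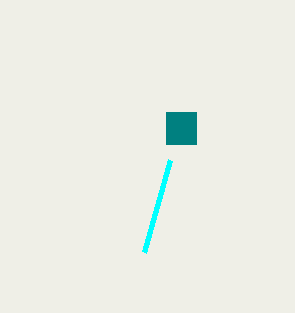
px0_1 = 166, py0_1 = 112, px1_1 = 196, py1_1 = 144, px0_2 = 170, py0_2 = 160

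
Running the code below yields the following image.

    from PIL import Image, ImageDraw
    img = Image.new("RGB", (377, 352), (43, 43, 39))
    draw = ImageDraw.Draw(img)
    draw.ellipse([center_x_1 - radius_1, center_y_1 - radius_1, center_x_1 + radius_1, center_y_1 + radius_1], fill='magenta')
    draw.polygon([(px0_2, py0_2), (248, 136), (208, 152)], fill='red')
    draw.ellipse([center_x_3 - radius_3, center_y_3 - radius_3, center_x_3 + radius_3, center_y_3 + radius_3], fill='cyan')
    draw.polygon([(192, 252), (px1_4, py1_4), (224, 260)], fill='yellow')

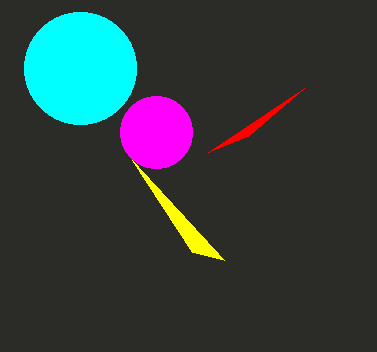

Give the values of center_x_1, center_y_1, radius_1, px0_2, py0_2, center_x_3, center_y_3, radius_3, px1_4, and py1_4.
center_x_1 = 156, center_y_1 = 132, radius_1 = 36, px0_2 = 304, py0_2 = 88, center_x_3 = 80, center_y_3 = 68, radius_3 = 56, px1_4 = 132, py1_4 = 160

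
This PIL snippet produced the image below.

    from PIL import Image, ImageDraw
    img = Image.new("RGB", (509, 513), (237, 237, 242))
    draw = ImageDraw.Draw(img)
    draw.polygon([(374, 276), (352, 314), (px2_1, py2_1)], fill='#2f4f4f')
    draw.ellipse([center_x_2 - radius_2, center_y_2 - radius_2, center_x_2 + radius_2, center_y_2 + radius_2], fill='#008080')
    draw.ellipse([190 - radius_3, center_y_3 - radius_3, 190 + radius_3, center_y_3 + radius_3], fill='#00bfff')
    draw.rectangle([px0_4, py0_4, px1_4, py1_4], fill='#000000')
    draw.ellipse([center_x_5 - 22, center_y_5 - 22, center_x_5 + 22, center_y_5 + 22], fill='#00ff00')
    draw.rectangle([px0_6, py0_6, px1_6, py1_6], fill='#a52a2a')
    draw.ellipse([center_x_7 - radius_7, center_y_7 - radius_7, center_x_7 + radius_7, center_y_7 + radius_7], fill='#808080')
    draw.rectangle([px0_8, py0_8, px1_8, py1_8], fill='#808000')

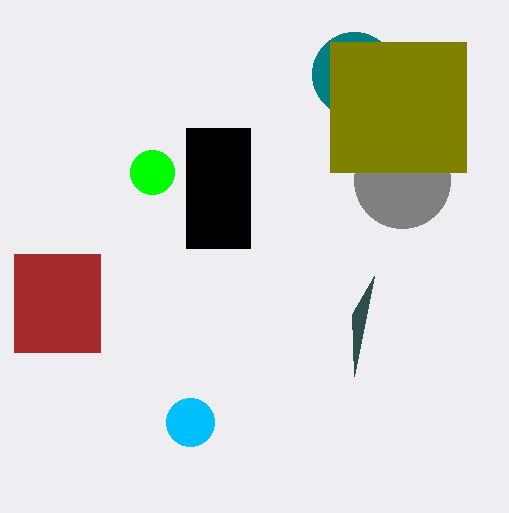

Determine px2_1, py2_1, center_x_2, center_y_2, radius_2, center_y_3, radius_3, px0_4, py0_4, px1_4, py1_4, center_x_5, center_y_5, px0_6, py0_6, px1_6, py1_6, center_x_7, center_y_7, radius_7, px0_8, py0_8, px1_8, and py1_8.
px2_1 = 354; py2_1 = 376; center_x_2 = 354; center_y_2 = 74; radius_2 = 42; center_y_3 = 422; radius_3 = 24; px0_4 = 186; py0_4 = 128; px1_4 = 250; py1_4 = 248; center_x_5 = 152; center_y_5 = 172; px0_6 = 14; py0_6 = 254; px1_6 = 100; py1_6 = 352; center_x_7 = 402; center_y_7 = 180; radius_7 = 48; px0_8 = 330; py0_8 = 42; px1_8 = 466; py1_8 = 172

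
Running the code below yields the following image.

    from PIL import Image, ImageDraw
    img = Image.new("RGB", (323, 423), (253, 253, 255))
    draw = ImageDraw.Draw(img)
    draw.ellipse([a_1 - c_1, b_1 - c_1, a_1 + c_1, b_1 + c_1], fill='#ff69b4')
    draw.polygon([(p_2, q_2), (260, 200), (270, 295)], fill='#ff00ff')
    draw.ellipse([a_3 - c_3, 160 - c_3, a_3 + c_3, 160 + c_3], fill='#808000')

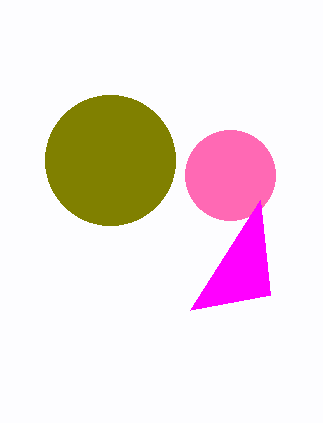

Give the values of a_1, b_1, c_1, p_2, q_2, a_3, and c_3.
a_1 = 230, b_1 = 175, c_1 = 45, p_2 = 190, q_2 = 310, a_3 = 110, c_3 = 65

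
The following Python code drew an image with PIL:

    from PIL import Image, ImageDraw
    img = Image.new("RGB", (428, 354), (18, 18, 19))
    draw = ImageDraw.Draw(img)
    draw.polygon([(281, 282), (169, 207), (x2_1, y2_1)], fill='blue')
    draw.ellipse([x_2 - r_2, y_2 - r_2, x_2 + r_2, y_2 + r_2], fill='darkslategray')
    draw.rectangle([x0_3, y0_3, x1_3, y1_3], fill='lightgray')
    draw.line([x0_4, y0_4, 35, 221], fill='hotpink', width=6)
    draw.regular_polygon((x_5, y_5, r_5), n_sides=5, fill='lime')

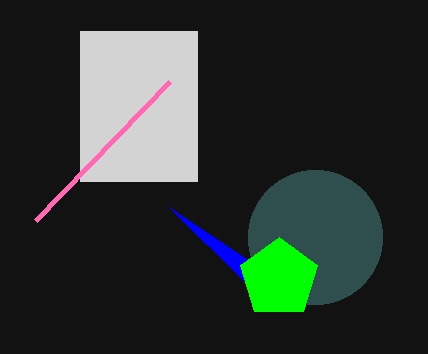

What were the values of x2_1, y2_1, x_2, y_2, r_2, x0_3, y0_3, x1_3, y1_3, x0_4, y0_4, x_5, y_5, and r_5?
x2_1 = 245
y2_1 = 282
x_2 = 315
y_2 = 237
r_2 = 67
x0_3 = 80
y0_3 = 31
x1_3 = 197
y1_3 = 181
x0_4 = 169
y0_4 = 82
x_5 = 279
y_5 = 278
r_5 = 41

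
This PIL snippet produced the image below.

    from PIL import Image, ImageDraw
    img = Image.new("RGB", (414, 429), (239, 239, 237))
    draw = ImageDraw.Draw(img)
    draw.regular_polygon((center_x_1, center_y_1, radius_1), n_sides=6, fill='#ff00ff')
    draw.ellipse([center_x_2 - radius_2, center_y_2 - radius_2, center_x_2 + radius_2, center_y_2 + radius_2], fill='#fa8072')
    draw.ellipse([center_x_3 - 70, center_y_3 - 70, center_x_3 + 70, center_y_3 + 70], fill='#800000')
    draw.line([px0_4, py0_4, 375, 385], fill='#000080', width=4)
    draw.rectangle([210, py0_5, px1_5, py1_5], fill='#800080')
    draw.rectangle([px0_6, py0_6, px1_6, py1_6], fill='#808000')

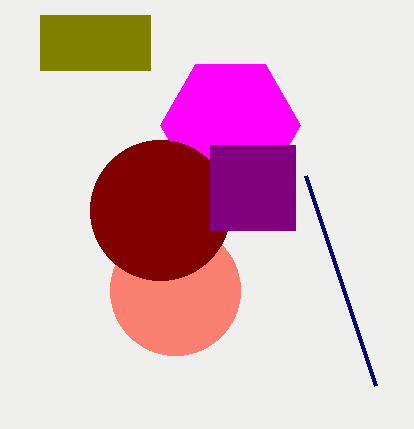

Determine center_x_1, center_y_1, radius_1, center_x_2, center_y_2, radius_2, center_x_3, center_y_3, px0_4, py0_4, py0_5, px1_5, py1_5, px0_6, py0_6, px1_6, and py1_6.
center_x_1 = 230, center_y_1 = 125, radius_1 = 70, center_x_2 = 175, center_y_2 = 290, radius_2 = 65, center_x_3 = 160, center_y_3 = 210, px0_4 = 305, py0_4 = 175, py0_5 = 145, px1_5 = 295, py1_5 = 230, px0_6 = 40, py0_6 = 15, px1_6 = 150, py1_6 = 70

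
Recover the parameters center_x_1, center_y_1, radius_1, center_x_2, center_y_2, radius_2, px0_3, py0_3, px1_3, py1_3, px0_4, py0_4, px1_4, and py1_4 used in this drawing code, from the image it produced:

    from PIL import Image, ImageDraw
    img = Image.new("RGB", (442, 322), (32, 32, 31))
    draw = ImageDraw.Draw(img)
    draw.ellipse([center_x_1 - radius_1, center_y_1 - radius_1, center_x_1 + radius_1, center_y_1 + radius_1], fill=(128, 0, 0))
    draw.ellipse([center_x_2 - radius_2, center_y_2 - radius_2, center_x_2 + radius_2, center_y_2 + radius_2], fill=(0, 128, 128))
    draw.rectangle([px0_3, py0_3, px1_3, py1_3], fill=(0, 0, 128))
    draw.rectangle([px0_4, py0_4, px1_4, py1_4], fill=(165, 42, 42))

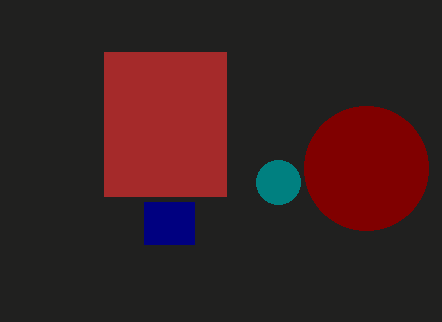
center_x_1 = 366; center_y_1 = 168; radius_1 = 62; center_x_2 = 278; center_y_2 = 182; radius_2 = 22; px0_3 = 144; py0_3 = 202; px1_3 = 194; py1_3 = 244; px0_4 = 104; py0_4 = 52; px1_4 = 226; py1_4 = 196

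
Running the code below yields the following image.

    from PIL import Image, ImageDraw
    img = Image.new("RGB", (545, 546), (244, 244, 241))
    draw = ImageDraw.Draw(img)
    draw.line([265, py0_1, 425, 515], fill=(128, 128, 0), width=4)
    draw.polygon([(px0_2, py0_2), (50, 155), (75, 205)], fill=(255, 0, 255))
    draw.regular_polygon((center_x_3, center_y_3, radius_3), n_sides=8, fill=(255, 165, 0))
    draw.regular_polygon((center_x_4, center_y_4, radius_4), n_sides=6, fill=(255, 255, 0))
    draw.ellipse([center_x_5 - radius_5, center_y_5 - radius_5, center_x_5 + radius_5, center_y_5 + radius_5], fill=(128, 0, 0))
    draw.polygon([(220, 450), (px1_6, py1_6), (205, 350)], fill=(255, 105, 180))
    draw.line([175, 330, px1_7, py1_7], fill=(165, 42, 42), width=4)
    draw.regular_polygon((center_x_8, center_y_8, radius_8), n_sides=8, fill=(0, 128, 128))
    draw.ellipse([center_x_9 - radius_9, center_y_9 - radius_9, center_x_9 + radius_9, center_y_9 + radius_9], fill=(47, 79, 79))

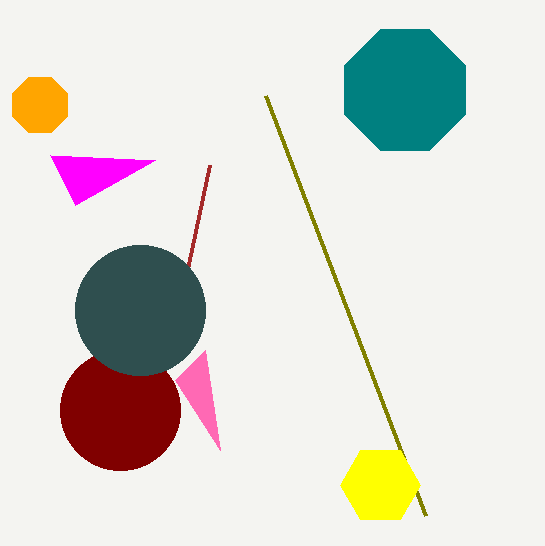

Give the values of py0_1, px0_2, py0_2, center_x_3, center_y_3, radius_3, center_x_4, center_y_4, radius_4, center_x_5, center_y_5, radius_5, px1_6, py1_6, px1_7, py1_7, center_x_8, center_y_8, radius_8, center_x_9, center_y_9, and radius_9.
py0_1 = 95
px0_2 = 155
py0_2 = 160
center_x_3 = 40
center_y_3 = 105
radius_3 = 30
center_x_4 = 380
center_y_4 = 485
radius_4 = 40
center_x_5 = 120
center_y_5 = 410
radius_5 = 60
px1_6 = 175
py1_6 = 380
px1_7 = 210
py1_7 = 165
center_x_8 = 405
center_y_8 = 90
radius_8 = 65
center_x_9 = 140
center_y_9 = 310
radius_9 = 65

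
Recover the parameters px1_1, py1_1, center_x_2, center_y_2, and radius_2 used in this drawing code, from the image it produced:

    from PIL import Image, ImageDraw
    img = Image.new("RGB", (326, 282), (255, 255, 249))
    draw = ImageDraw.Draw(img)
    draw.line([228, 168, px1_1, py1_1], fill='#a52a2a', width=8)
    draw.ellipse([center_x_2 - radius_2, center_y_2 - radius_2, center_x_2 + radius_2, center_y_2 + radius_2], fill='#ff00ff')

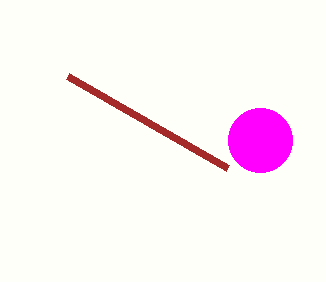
px1_1 = 68
py1_1 = 76
center_x_2 = 260
center_y_2 = 140
radius_2 = 32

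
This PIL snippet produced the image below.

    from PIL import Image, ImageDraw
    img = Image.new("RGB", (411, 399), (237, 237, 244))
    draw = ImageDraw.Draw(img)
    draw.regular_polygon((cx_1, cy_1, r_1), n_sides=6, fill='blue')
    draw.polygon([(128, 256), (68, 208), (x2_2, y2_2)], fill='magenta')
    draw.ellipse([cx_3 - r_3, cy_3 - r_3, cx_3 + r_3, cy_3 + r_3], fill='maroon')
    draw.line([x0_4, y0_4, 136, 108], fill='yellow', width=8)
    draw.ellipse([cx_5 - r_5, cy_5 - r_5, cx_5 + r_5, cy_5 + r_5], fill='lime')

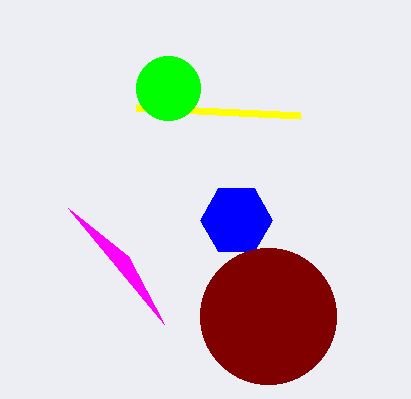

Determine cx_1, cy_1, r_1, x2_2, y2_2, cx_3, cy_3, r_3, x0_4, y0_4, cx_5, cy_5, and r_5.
cx_1 = 236; cy_1 = 220; r_1 = 36; x2_2 = 164; y2_2 = 324; cx_3 = 268; cy_3 = 316; r_3 = 68; x0_4 = 300; y0_4 = 116; cx_5 = 168; cy_5 = 88; r_5 = 32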